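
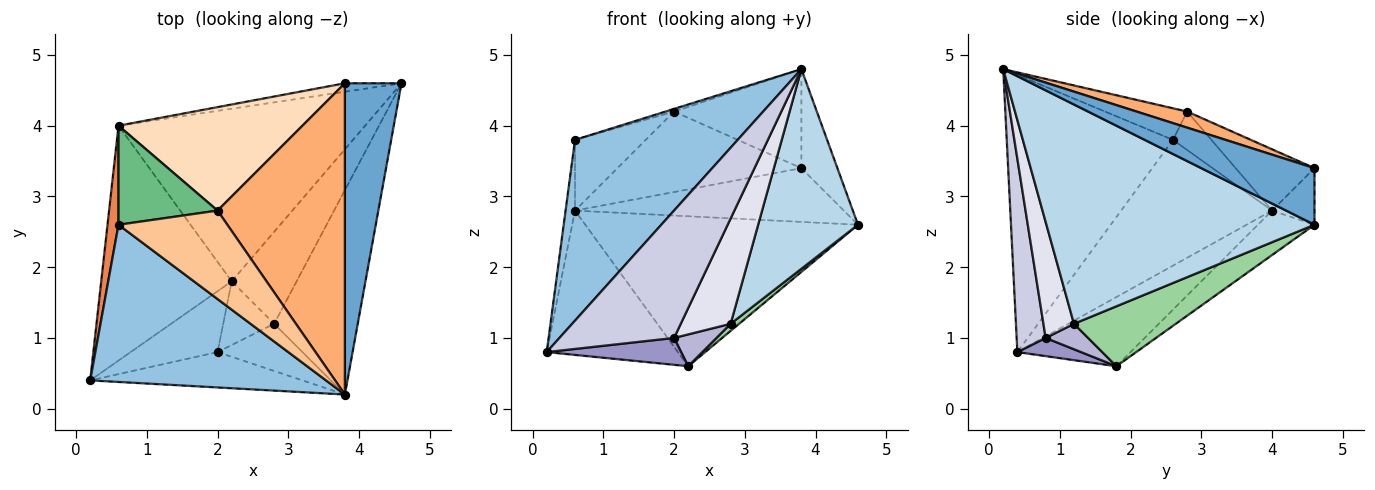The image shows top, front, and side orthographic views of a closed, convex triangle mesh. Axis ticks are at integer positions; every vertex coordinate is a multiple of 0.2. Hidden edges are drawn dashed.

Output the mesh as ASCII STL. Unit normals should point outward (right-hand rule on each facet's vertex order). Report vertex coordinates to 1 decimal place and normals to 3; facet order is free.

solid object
 facet normal 0.690 0.220 0.690
  outer loop
   vertex 3.8 4.6 3.4
   vertex 3.8 0.2 4.8
   vertex 4.6 4.6 2.6
  endloop
 endfacet
 facet normal -0.611 -0.598 0.520
  outer loop
   vertex 0.6 2.6 3.8
   vertex 0.2 0.4 0.8
   vertex 3.8 0.2 4.8
  endloop
 endfacet
 facet normal 0.882 -0.329 -0.336
  outer loop
   vertex 2.8 1.2 1.2
   vertex 4.6 4.6 2.6
   vertex 3.8 0.2 4.8
  endloop
 endfacet
 facet normal -0.154 0.976 -0.154
  outer loop
   vertex 0.6 4.0 2.8
   vertex 3.8 4.6 3.4
   vertex 4.6 4.6 2.6
  endloop
 endfacet
 facet normal -0.994 0.062 0.087
  outer loop
   vertex 0.6 4.0 2.8
   vertex 0.2 0.4 0.8
   vertex 0.6 2.6 3.8
  endloop
 endfacet
 facet normal 0.119 0.301 0.946
  outer loop
   vertex 2.0 2.8 4.2
   vertex 3.8 0.2 4.8
   vertex 3.8 4.6 3.4
  endloop
 endfacet
 facet normal -0.278 0.029 0.960
  outer loop
   vertex 2.0 2.8 4.2
   vertex 0.6 2.6 3.8
   vertex 3.8 0.2 4.8
  endloop
 endfacet
 facet normal -0.254 0.594 0.763
  outer loop
   vertex 2.0 2.8 4.2
   vertex 3.8 4.6 3.4
   vertex 0.6 4.0 2.8
  endloop
 endfacet
 facet normal -0.301 0.554 0.776
  outer loop
   vertex 2.0 2.8 4.2
   vertex 0.6 4.0 2.8
   vertex 0.6 2.6 3.8
  endloop
 endfacet
 facet normal 0.677 -0.056 -0.734
  outer loop
   vertex 2.2 1.8 0.6
   vertex 4.6 4.6 2.6
   vertex 2.8 1.2 1.2
  endloop
 endfacet
 facet normal -0.412 0.477 -0.776
  outer loop
   vertex 2.2 1.8 0.6
   vertex 0.2 0.4 0.8
   vertex 0.6 4.0 2.8
  endloop
 endfacet
 facet normal -0.135 0.650 -0.748
  outer loop
   vertex 2.2 1.8 0.6
   vertex 0.6 4.0 2.8
   vertex 4.6 4.6 2.6
  endloop
 endfacet
 facet normal 0.188 -0.397 -0.898
  outer loop
   vertex 2.0 0.8 1.0
   vertex 0.2 0.4 0.8
   vertex 2.2 1.8 0.6
  endloop
 endfacet
 facet normal 0.408 -0.408 -0.816
  outer loop
   vertex 2.0 0.8 1.0
   vertex 2.2 1.8 0.6
   vertex 2.8 1.2 1.2
  endloop
 endfacet
 facet normal 0.237 -0.936 -0.260
  outer loop
   vertex 2.0 0.8 1.0
   vertex 3.8 0.2 4.8
   vertex 0.2 0.4 0.8
  endloop
 endfacet
 facet normal 0.488 -0.797 -0.357
  outer loop
   vertex 2.0 0.8 1.0
   vertex 2.8 1.2 1.2
   vertex 3.8 0.2 4.8
  endloop
 endfacet
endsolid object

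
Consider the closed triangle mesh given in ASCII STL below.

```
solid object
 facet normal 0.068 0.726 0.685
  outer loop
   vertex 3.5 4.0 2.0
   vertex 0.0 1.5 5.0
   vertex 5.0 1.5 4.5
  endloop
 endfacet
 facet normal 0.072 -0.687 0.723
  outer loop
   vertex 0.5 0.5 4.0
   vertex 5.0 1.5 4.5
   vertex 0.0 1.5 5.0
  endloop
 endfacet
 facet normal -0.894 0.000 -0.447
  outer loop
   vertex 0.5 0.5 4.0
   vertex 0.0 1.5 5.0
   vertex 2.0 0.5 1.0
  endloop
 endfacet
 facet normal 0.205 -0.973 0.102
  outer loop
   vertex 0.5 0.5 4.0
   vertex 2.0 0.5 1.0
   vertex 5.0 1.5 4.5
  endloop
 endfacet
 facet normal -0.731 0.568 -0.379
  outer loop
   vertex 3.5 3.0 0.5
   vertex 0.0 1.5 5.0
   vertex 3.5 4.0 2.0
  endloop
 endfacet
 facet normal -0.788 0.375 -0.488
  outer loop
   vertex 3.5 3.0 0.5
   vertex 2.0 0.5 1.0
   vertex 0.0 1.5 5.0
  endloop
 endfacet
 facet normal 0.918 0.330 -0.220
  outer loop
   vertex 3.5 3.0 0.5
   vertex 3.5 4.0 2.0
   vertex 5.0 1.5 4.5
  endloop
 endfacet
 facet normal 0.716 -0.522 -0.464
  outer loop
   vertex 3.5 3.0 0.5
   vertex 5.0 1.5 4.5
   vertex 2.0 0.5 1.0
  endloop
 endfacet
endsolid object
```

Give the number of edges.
12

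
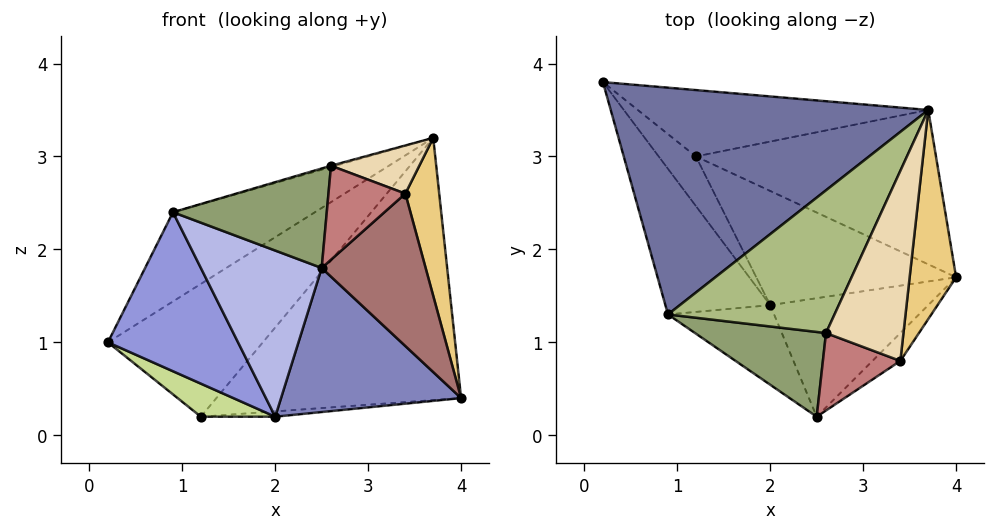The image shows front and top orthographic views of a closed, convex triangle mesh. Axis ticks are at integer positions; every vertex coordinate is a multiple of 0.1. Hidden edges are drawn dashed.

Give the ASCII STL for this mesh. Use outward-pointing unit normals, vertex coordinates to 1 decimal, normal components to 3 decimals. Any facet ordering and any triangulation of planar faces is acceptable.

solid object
 facet normal -0.484 0.320 0.814
  outer loop
   vertex 0.9 1.3 2.4
   vertex 3.7 3.5 3.2
   vertex 0.2 3.8 1.0
  endloop
 endfacet
 facet normal 0.177 -0.760 -0.625
  outer loop
   vertex 2.0 1.4 0.2
   vertex 4.0 1.7 0.4
   vertex 2.5 0.2 1.8
  endloop
 endfacet
 facet normal -0.789 -0.453 -0.415
  outer loop
   vertex 2.0 1.4 0.2
   vertex 0.9 1.3 2.4
   vertex 0.2 3.8 1.0
  endloop
 endfacet
 facet normal -0.616 -0.710 -0.340
  outer loop
   vertex 2.0 1.4 0.2
   vertex 2.5 0.2 1.8
   vertex 0.9 1.3 2.4
  endloop
 endfacet
 facet normal -0.270 -0.733 0.624
  outer loop
   vertex 2.6 1.1 2.9
   vertex 0.9 1.3 2.4
   vertex 2.5 0.2 1.8
  endloop
 endfacet
 facet normal -0.281 0.009 0.960
  outer loop
   vertex 2.6 1.1 2.9
   vertex 3.7 3.5 3.2
   vertex 0.9 1.3 2.4
  endloop
 endfacet
 facet normal -0.743 -0.371 -0.557
  outer loop
   vertex 1.2 3.0 0.2
   vertex 2.0 1.4 0.2
   vertex 0.2 3.8 1.0
  endloop
 endfacet
 facet normal 0.093 0.046 -0.995
  outer loop
   vertex 1.2 3.0 0.2
   vertex 4.0 1.7 0.4
   vertex 2.0 1.4 0.2
  endloop
 endfacet
 facet normal 0.337 0.842 -0.421
  outer loop
   vertex 1.2 3.0 0.2
   vertex 0.2 3.8 1.0
   vertex 3.7 3.5 3.2
  endloop
 endfacet
 facet normal 0.400 0.790 -0.465
  outer loop
   vertex 1.2 3.0 0.2
   vertex 3.7 3.5 3.2
   vertex 4.0 1.7 0.4
  endloop
 endfacet
 facet normal 0.968 -0.152 0.202
  outer loop
   vertex 3.4 0.8 2.6
   vertex 4.0 1.7 0.4
   vertex 3.7 3.5 3.2
  endloop
 endfacet
 facet normal 0.262 -0.237 0.936
  outer loop
   vertex 3.4 0.8 2.6
   vertex 3.7 3.5 3.2
   vertex 2.6 1.1 2.9
  endloop
 endfacet
 facet normal 0.632 -0.762 -0.139
  outer loop
   vertex 3.4 0.8 2.6
   vertex 2.5 0.2 1.8
   vertex 4.0 1.7 0.4
  endloop
 endfacet
 facet normal -0.051 -0.771 0.635
  outer loop
   vertex 3.4 0.8 2.6
   vertex 2.6 1.1 2.9
   vertex 2.5 0.2 1.8
  endloop
 endfacet
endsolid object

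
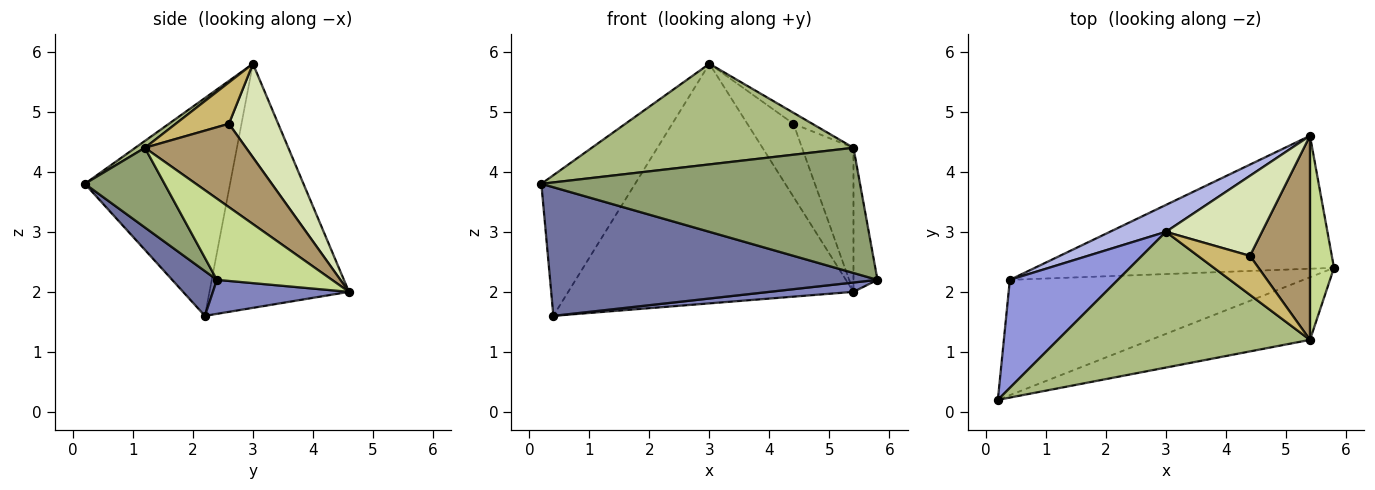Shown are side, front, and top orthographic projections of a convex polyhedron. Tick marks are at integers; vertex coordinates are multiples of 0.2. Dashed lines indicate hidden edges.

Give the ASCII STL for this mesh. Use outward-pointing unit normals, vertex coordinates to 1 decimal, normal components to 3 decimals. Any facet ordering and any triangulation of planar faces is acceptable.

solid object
 facet normal 0.101 -0.741 -0.664
  outer loop
   vertex 0.4 2.2 1.6
   vertex 5.8 2.4 2.2
   vertex 0.2 0.2 3.8
  endloop
 endfacet
 facet normal 0.113 -0.070 -0.991
  outer loop
   vertex 0.4 2.2 1.6
   vertex 5.4 4.6 2.0
   vertex 5.8 2.4 2.2
  endloop
 endfacet
 facet normal -0.775 0.501 0.385
  outer loop
   vertex 0.4 2.2 1.6
   vertex 0.2 0.2 3.8
   vertex 3.0 3.0 5.8
  endloop
 endfacet
 facet normal -0.437 0.894 0.100
  outer loop
   vertex 0.4 2.2 1.6
   vertex 3.0 3.0 5.8
   vertex 5.4 4.6 2.0
  endloop
 endfacet
 facet normal 0.218 -0.873 -0.436
  outer loop
   vertex 5.4 1.2 4.4
   vertex 0.2 0.2 3.8
   vertex 5.8 2.4 2.2
  endloop
 endfacet
 facet normal 0.022 -0.595 0.803
  outer loop
   vertex 5.4 1.2 4.4
   vertex 3.0 3.0 5.8
   vertex 0.2 0.2 3.8
  endloop
 endfacet
 facet normal 0.940 0.196 0.278
  outer loop
   vertex 5.4 1.2 4.4
   vertex 5.8 2.4 2.2
   vertex 5.4 4.6 2.0
  endloop
 endfacet
 facet normal 0.584 0.547 0.599
  outer loop
   vertex 4.4 2.6 4.8
   vertex 5.4 4.6 2.0
   vertex 3.0 3.0 5.8
  endloop
 endfacet
 facet normal 0.750 0.381 0.540
  outer loop
   vertex 4.4 2.6 4.8
   vertex 5.4 1.2 4.4
   vertex 5.4 4.6 2.0
  endloop
 endfacet
 facet normal 0.608 0.216 0.764
  outer loop
   vertex 4.4 2.6 4.8
   vertex 3.0 3.0 5.8
   vertex 5.4 1.2 4.4
  endloop
 endfacet
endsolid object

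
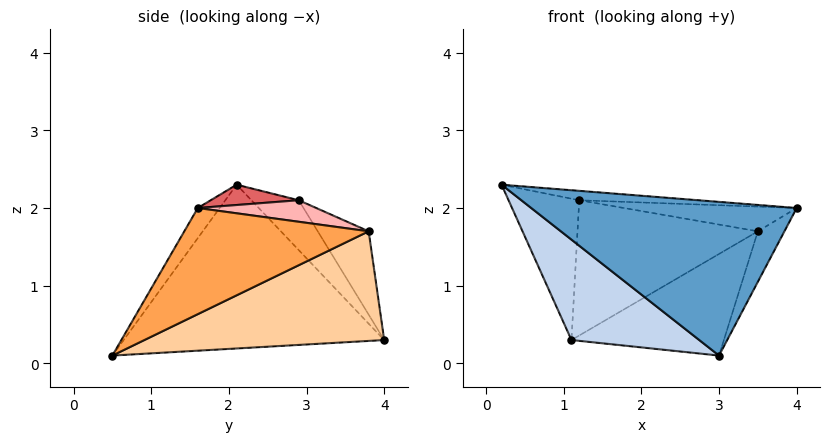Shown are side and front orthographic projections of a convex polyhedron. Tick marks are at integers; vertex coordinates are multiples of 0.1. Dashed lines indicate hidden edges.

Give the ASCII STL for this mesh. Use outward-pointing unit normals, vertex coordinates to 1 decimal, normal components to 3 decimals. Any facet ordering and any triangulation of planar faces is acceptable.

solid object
 facet normal -0.070 -0.847 0.527
  outer loop
   vertex 3.0 0.5 0.1
   vertex 4.0 1.6 2.0
   vertex 0.2 2.1 2.3
  endloop
 endfacet
 facet normal -0.693 -0.340 -0.635
  outer loop
   vertex 3.0 0.5 0.1
   vertex 0.2 2.1 2.3
   vertex 1.1 4.0 0.3
  endloop
 endfacet
 facet normal 0.847 0.122 -0.517
  outer loop
   vertex 3.5 3.8 1.7
   vertex 4.0 1.6 2.0
   vertex 3.0 0.5 0.1
  endloop
 endfacet
 facet normal 0.498 0.316 -0.808
  outer loop
   vertex 3.5 3.8 1.7
   vertex 3.0 0.5 0.1
   vertex 1.1 4.0 0.3
  endloop
 endfacet
 facet normal -0.490 0.731 0.474
  outer loop
   vertex 1.2 2.9 2.1
   vertex 1.1 4.0 0.3
   vertex 0.2 2.1 2.3
  endloop
 endfacet
 facet normal -0.233 0.824 0.517
  outer loop
   vertex 1.2 2.9 2.1
   vertex 3.5 3.8 1.7
   vertex 1.1 4.0 0.3
  endloop
 endfacet
 facet normal 0.095 0.128 0.987
  outer loop
   vertex 1.2 2.9 2.1
   vertex 0.2 2.1 2.3
   vertex 4.0 1.6 2.0
  endloop
 endfacet
 facet normal 0.109 0.159 0.981
  outer loop
   vertex 1.2 2.9 2.1
   vertex 4.0 1.6 2.0
   vertex 3.5 3.8 1.7
  endloop
 endfacet
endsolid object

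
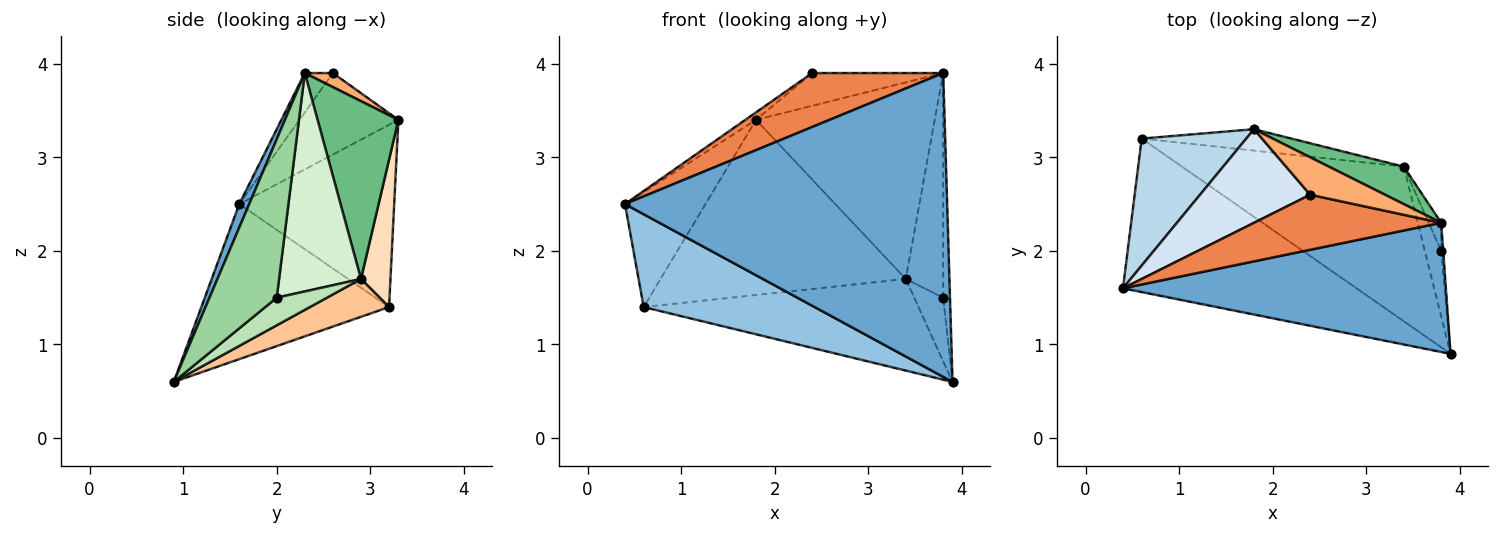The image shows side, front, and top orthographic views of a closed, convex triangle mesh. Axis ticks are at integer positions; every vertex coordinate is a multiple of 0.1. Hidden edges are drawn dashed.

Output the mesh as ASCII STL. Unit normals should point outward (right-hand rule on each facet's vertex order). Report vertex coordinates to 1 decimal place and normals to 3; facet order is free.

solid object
 facet normal 0.028 -0.920 0.391
  outer loop
   vertex 3.8 2.3 3.9
   vertex 0.4 1.6 2.5
   vertex 3.9 0.9 0.6
  endloop
 endfacet
 facet normal -0.494 -0.450 -0.744
  outer loop
   vertex 0.6 3.2 1.4
   vertex 3.9 0.9 0.6
   vertex 0.4 1.6 2.5
  endloop
 endfacet
 facet normal -0.791 0.411 0.454
  outer loop
   vertex 0.6 3.2 1.4
   vertex 0.4 1.6 2.5
   vertex 1.8 3.3 3.4
  endloop
 endfacet
 facet normal -0.594 0.064 0.802
  outer loop
   vertex 2.4 2.6 3.9
   vertex 1.8 3.3 3.4
   vertex 0.4 1.6 2.5
  endloop
 endfacet
 facet normal -0.148 -0.692 0.706
  outer loop
   vertex 2.4 2.6 3.9
   vertex 0.4 1.6 2.5
   vertex 3.8 2.3 3.9
  endloop
 endfacet
 facet normal 0.140 0.652 0.745
  outer loop
   vertex 2.4 2.6 3.9
   vertex 3.8 2.3 3.9
   vertex 1.8 3.3 3.4
  endloop
 endfacet
 facet normal 0.145 0.504 -0.851
  outer loop
   vertex 3.4 2.9 1.7
   vertex 3.9 0.9 0.6
   vertex 0.6 3.2 1.4
  endloop
 endfacet
 facet normal 0.119 0.986 -0.120
  outer loop
   vertex 3.4 2.9 1.7
   vertex 0.6 3.2 1.4
   vertex 1.8 3.3 3.4
  endloop
 endfacet
 facet normal 0.406 0.898 0.171
  outer loop
   vertex 3.4 2.9 1.7
   vertex 1.8 3.3 3.4
   vertex 3.8 2.3 3.9
  endloop
 endfacet
 facet normal 0.995 0.101 -0.013
  outer loop
   vertex 3.8 2.0 1.5
   vertex 3.8 2.3 3.9
   vertex 3.9 0.9 0.6
  endloop
 endfacet
 facet normal 0.771 0.444 -0.457
  outer loop
   vertex 3.8 2.0 1.5
   vertex 3.9 0.9 0.6
   vertex 3.4 2.9 1.7
  endloop
 endfacet
 facet normal 0.908 0.415 -0.052
  outer loop
   vertex 3.8 2.0 1.5
   vertex 3.4 2.9 1.7
   vertex 3.8 2.3 3.9
  endloop
 endfacet
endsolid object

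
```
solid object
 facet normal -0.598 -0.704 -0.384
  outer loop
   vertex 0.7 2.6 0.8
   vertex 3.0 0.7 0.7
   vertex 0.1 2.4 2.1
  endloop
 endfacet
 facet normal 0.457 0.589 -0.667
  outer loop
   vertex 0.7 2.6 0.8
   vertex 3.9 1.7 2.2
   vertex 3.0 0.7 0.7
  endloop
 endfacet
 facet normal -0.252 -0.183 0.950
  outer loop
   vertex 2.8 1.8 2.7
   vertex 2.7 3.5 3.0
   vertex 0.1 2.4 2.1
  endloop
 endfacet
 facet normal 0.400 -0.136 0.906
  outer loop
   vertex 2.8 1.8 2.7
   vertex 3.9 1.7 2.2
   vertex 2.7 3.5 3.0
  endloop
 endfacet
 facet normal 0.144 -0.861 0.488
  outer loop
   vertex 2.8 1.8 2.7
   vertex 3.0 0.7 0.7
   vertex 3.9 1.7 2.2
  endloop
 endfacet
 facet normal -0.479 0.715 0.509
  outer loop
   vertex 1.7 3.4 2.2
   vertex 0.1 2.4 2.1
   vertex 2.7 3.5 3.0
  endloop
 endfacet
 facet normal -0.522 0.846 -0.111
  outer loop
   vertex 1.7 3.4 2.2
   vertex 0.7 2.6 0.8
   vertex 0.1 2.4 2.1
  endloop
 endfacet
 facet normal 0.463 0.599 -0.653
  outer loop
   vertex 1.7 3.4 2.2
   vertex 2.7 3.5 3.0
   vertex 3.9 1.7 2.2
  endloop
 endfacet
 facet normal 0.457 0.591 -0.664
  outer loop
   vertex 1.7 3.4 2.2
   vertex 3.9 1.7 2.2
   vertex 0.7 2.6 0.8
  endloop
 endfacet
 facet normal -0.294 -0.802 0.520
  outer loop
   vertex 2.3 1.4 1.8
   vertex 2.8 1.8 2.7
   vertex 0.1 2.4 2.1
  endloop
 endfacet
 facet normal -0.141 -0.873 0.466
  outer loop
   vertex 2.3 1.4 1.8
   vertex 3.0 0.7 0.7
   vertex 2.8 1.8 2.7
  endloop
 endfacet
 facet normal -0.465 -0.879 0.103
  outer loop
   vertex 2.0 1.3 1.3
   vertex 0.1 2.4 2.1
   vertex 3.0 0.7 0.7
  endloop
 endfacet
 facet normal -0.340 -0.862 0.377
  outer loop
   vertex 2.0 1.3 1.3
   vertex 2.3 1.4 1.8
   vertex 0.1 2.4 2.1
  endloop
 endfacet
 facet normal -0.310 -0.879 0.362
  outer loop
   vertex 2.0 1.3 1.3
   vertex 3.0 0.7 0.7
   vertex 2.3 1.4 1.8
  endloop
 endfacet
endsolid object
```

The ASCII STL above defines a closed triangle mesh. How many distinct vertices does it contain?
9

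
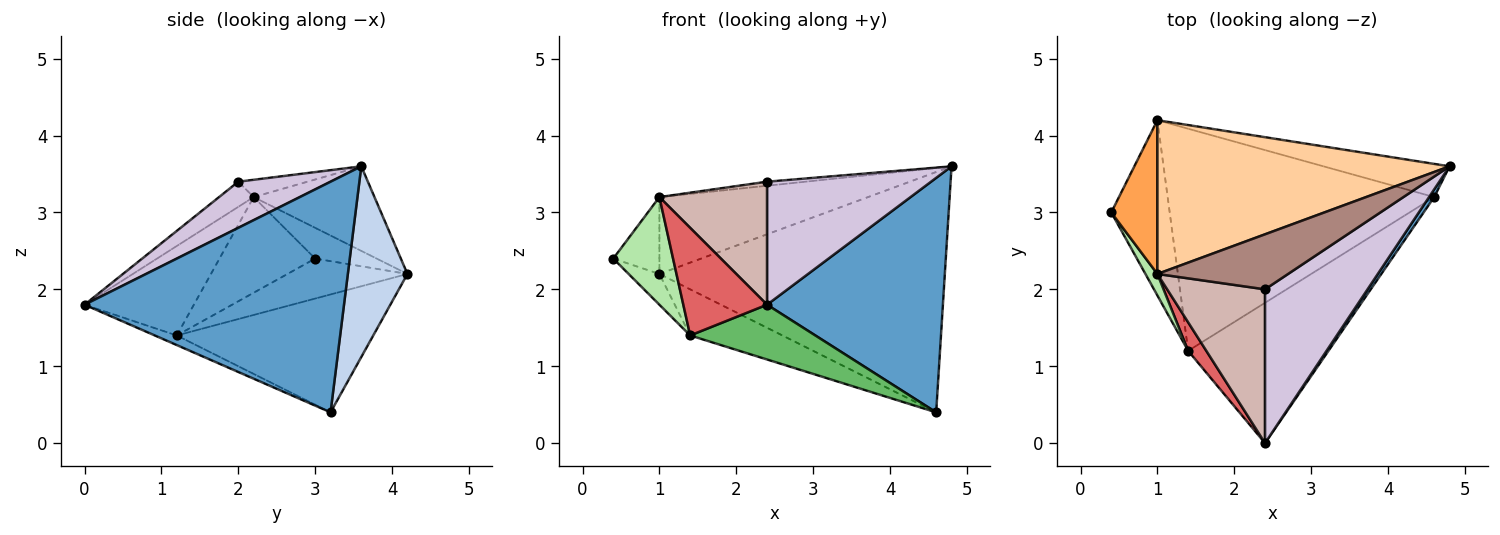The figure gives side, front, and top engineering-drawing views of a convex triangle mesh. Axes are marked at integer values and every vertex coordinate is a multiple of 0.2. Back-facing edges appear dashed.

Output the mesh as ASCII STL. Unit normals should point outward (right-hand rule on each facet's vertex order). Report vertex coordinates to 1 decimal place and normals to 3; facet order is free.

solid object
 facet normal 0.828 -0.561 0.018
  outer loop
   vertex 4.6 3.2 0.4
   vertex 4.8 3.6 3.6
   vertex 2.4 0.0 1.8
  endloop
 endfacet
 facet normal 0.203 0.970 -0.134
  outer loop
   vertex 1.0 4.2 2.2
   vertex 4.8 3.6 3.6
   vertex 4.6 3.2 0.4
  endloop
 endfacet
 facet normal -0.512 0.384 0.768
  outer loop
   vertex 1.0 2.2 3.2
   vertex 1.0 4.2 2.2
   vertex 0.4 3.0 2.4
  endloop
 endfacet
 facet normal -0.251 0.433 0.866
  outer loop
   vertex 1.0 2.2 3.2
   vertex 4.8 3.6 3.6
   vertex 1.0 4.2 2.2
  endloop
 endfacet
 facet normal -0.064 -0.363 -0.930
  outer loop
   vertex 1.4 1.2 1.4
   vertex 4.6 3.2 0.4
   vertex 2.4 0.0 1.8
  endloop
 endfacet
 facet normal -0.843 -0.527 0.105
  outer loop
   vertex 1.4 1.2 1.4
   vertex 1.0 2.2 3.2
   vertex 0.4 3.0 2.4
  endloop
 endfacet
 facet normal -0.784 -0.600 0.159
  outer loop
   vertex 1.4 1.2 1.4
   vertex 2.4 0.0 1.8
   vertex 1.0 2.2 3.2
  endloop
 endfacet
 facet normal -0.559 0.143 -0.817
  outer loop
   vertex 1.4 1.2 1.4
   vertex 0.4 3.0 2.4
   vertex 1.0 4.2 2.2
  endloop
 endfacet
 facet normal -0.397 0.187 -0.898
  outer loop
   vertex 1.4 1.2 1.4
   vertex 1.0 4.2 2.2
   vertex 4.6 3.2 0.4
  endloop
 endfacet
 facet normal 0.332 -0.589 0.737
  outer loop
   vertex 2.4 2.0 3.4
   vertex 2.4 0.0 1.8
   vertex 4.8 3.6 3.6
  endloop
 endfacet
 facet normal -0.131 0.073 0.989
  outer loop
   vertex 2.4 2.0 3.4
   vertex 4.8 3.6 3.6
   vertex 1.0 2.2 3.2
  endloop
 endfacet
 facet normal -0.197 -0.612 0.766
  outer loop
   vertex 2.4 2.0 3.4
   vertex 1.0 2.2 3.2
   vertex 2.4 0.0 1.8
  endloop
 endfacet
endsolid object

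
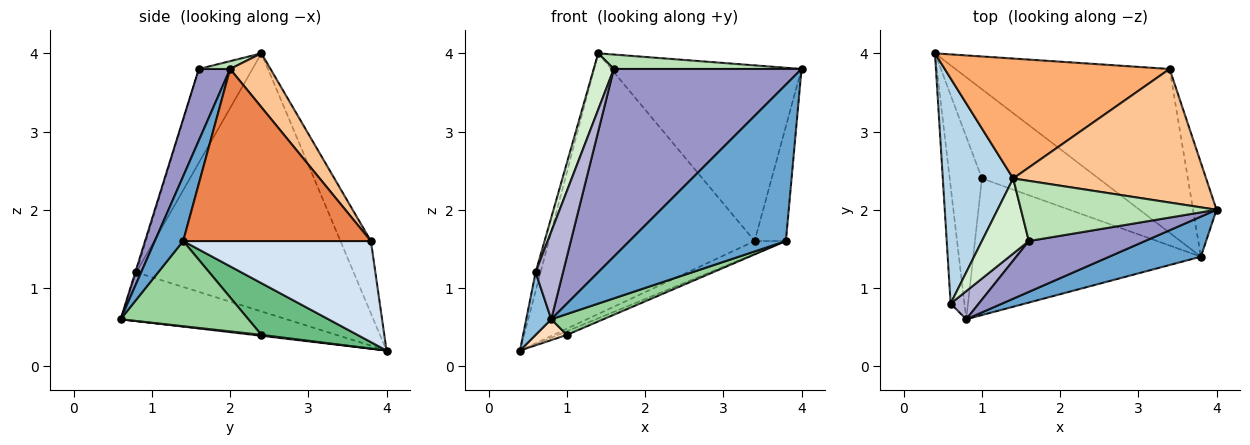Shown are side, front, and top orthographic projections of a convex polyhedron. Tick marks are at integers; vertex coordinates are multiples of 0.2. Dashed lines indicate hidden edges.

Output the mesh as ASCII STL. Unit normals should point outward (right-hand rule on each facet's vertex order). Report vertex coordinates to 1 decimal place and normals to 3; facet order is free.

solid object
 facet normal 0.173 -0.954 0.244
  outer loop
   vertex 3.8 1.4 1.6
   vertex 4.0 2.0 3.8
   vertex 0.8 0.6 0.6
  endloop
 endfacet
 facet normal -0.952 -0.144 -0.269
  outer loop
   vertex 0.6 0.8 1.2
   vertex 0.4 4.0 0.2
   vertex 0.8 0.6 0.6
  endloop
 endfacet
 facet normal -0.965 0.022 0.263
  outer loop
   vertex 0.6 0.8 1.2
   vertex 1.4 2.4 4.0
   vertex 0.4 4.0 0.2
  endloop
 endfacet
 facet normal 0.426 0.071 -0.902
  outer loop
   vertex 3.4 3.8 1.6
   vertex 3.8 1.4 1.6
   vertex 0.4 4.0 0.2
  endloop
 endfacet
 facet normal 0.978 0.163 -0.133
  outer loop
   vertex 3.4 3.8 1.6
   vertex 4.0 2.0 3.8
   vertex 3.8 1.4 1.6
  endloop
 endfacet
 facet normal -0.133 0.900 0.414
  outer loop
   vertex 3.4 3.8 1.6
   vertex 0.4 4.0 0.2
   vertex 1.4 2.4 4.0
  endloop
 endfacet
 facet normal 0.167 0.785 0.597
  outer loop
   vertex 3.4 3.8 1.6
   vertex 1.4 2.4 4.0
   vertex 4.0 2.0 3.8
  endloop
 endfacet
 facet normal 0.028 -0.114 -0.993
  outer loop
   vertex 1.0 2.4 0.4
   vertex 0.8 0.6 0.6
   vertex 0.4 4.0 0.2
  endloop
 endfacet
 facet normal 0.405 0.038 -0.914
  outer loop
   vertex 1.0 2.4 0.4
   vertex 0.4 4.0 0.2
   vertex 3.8 1.4 1.6
  endloop
 endfacet
 facet normal 0.347 -0.142 -0.927
  outer loop
   vertex 1.0 2.4 0.4
   vertex 3.8 1.4 1.6
   vertex 0.8 0.6 0.6
  endloop
 endfacet
 facet normal 0.039 -0.233 0.972
  outer loop
   vertex 1.6 1.6 3.8
   vertex 4.0 2.0 3.8
   vertex 1.4 2.4 4.0
  endloop
 endfacet
 facet normal -0.848 -0.318 0.424
  outer loop
   vertex 1.6 1.6 3.8
   vertex 1.4 2.4 4.0
   vertex 0.6 0.8 1.2
  endloop
 endfacet
 facet normal 0.159 -0.953 0.258
  outer loop
   vertex 1.6 1.6 3.8
   vertex 0.8 0.6 0.6
   vertex 4.0 2.0 3.8
  endloop
 endfacet
 facet normal -0.034 -0.951 0.306
  outer loop
   vertex 1.6 1.6 3.8
   vertex 0.6 0.8 1.2
   vertex 0.8 0.6 0.6
  endloop
 endfacet
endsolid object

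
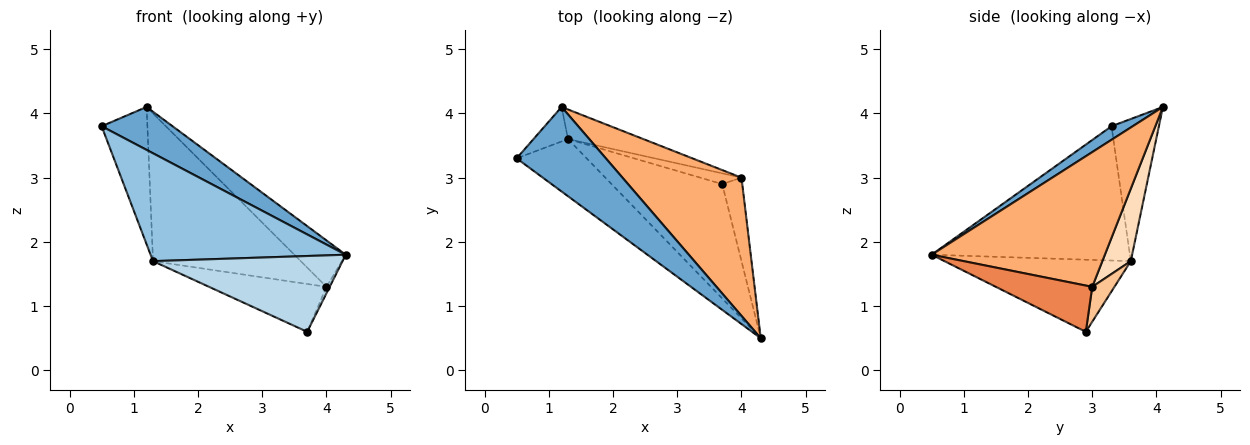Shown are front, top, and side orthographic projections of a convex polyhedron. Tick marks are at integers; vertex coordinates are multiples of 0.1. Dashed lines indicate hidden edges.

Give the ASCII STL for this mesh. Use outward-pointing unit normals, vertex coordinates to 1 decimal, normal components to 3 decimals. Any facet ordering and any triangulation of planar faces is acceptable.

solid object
 facet normal 0.134 -0.449 0.883
  outer loop
   vertex 1.2 4.1 4.1
   vertex 0.5 3.3 3.8
   vertex 4.3 0.5 1.8
  endloop
 endfacet
 facet normal -0.668 -0.658 -0.348
  outer loop
   vertex 1.3 3.6 1.7
   vertex 4.3 0.5 1.8
   vertex 0.5 3.3 3.8
  endloop
 endfacet
 facet normal -0.477 -0.486 -0.732
  outer loop
   vertex 1.3 3.6 1.7
   vertex 3.7 2.9 0.6
   vertex 4.3 0.5 1.8
  endloop
 endfacet
 facet normal -0.708 0.684 -0.172
  outer loop
   vertex 1.3 3.6 1.7
   vertex 0.5 3.3 3.8
   vertex 1.2 4.1 4.1
  endloop
 endfacet
 facet normal 0.917 0.031 -0.397
  outer loop
   vertex 4.0 3.0 1.3
   vertex 4.3 0.5 1.8
   vertex 3.7 2.9 0.6
  endloop
 endfacet
 facet normal 0.732 0.217 0.646
  outer loop
   vertex 4.0 3.0 1.3
   vertex 1.2 4.1 4.1
   vertex 4.3 0.5 1.8
  endloop
 endfacet
 facet normal 0.181 0.960 -0.215
  outer loop
   vertex 4.0 3.0 1.3
   vertex 3.7 2.9 0.6
   vertex 1.3 3.6 1.7
  endloop
 endfacet
 facet normal 0.186 0.964 -0.193
  outer loop
   vertex 4.0 3.0 1.3
   vertex 1.3 3.6 1.7
   vertex 1.2 4.1 4.1
  endloop
 endfacet
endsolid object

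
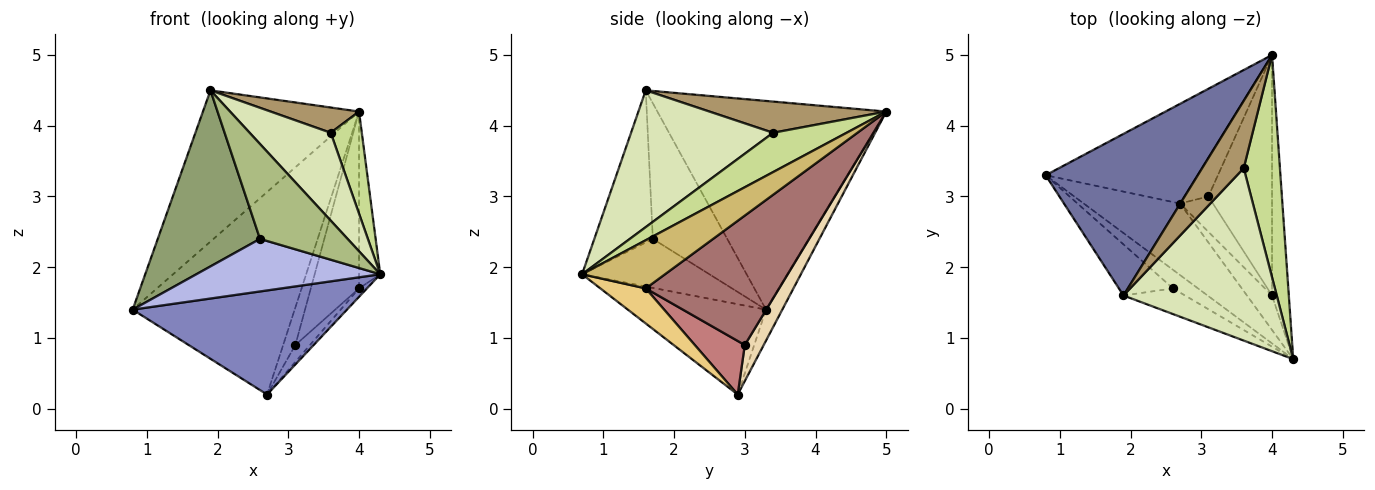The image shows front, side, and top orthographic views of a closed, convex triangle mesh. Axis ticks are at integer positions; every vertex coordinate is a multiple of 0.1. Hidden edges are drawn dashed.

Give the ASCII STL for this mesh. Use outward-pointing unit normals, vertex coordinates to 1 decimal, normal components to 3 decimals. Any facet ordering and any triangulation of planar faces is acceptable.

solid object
 facet normal -0.708 0.483 0.516
  outer loop
   vertex 1.9 1.6 4.5
   vertex 4.0 5.0 4.2
   vertex 0.8 3.3 1.4
  endloop
 endfacet
 facet normal -0.469 -0.728 -0.500
  outer loop
   vertex 2.7 2.9 0.2
   vertex 4.3 0.7 1.9
   vertex 0.8 3.3 1.4
  endloop
 endfacet
 facet normal -0.090 0.894 -0.440
  outer loop
   vertex 2.7 2.9 0.2
   vertex 0.8 3.3 1.4
   vertex 4.0 5.0 4.2
  endloop
 endfacet
 facet normal -0.547 -0.789 -0.279
  outer loop
   vertex 2.6 1.7 2.4
   vertex 0.8 3.3 1.4
   vertex 4.3 0.7 1.9
  endloop
 endfacet
 facet normal -0.573 -0.787 -0.228
  outer loop
   vertex 2.6 1.7 2.4
   vertex 1.9 1.6 4.5
   vertex 0.8 3.3 1.4
  endloop
 endfacet
 facet normal -0.542 -0.811 -0.219
  outer loop
   vertex 2.6 1.7 2.4
   vertex 4.3 0.7 1.9
   vertex 1.9 1.6 4.5
  endloop
 endfacet
 facet normal 0.703 -0.297 0.647
  outer loop
   vertex 3.6 3.4 3.9
   vertex 4.3 0.7 1.9
   vertex 4.0 5.0 4.2
  endloop
 endfacet
 facet normal 0.622 -0.355 0.697
  outer loop
   vertex 3.6 3.4 3.9
   vertex 1.9 1.6 4.5
   vertex 4.3 0.7 1.9
  endloop
 endfacet
 facet normal 0.575 -0.287 0.766
  outer loop
   vertex 3.6 3.4 3.9
   vertex 4.0 5.0 4.2
   vertex 1.9 1.6 4.5
  endloop
 endfacet
 facet normal 0.918 0.235 -0.320
  outer loop
   vertex 4.0 1.6 1.7
   vertex 4.0 5.0 4.2
   vertex 4.3 0.7 1.9
  endloop
 endfacet
 facet normal 0.805 0.140 -0.576
  outer loop
   vertex 4.0 1.6 1.7
   vertex 4.3 0.7 1.9
   vertex 2.7 2.9 0.2
  endloop
 endfacet
 facet normal 0.734 0.473 -0.487
  outer loop
   vertex 3.1 3.0 0.9
   vertex 2.7 2.9 0.2
   vertex 4.0 5.0 4.2
  endloop
 endfacet
 facet normal 0.853 0.309 -0.420
  outer loop
   vertex 3.1 3.0 0.9
   vertex 4.0 5.0 4.2
   vertex 4.0 1.6 1.7
  endloop
 endfacet
 facet normal 0.827 0.242 -0.507
  outer loop
   vertex 3.1 3.0 0.9
   vertex 4.0 1.6 1.7
   vertex 2.7 2.9 0.2
  endloop
 endfacet
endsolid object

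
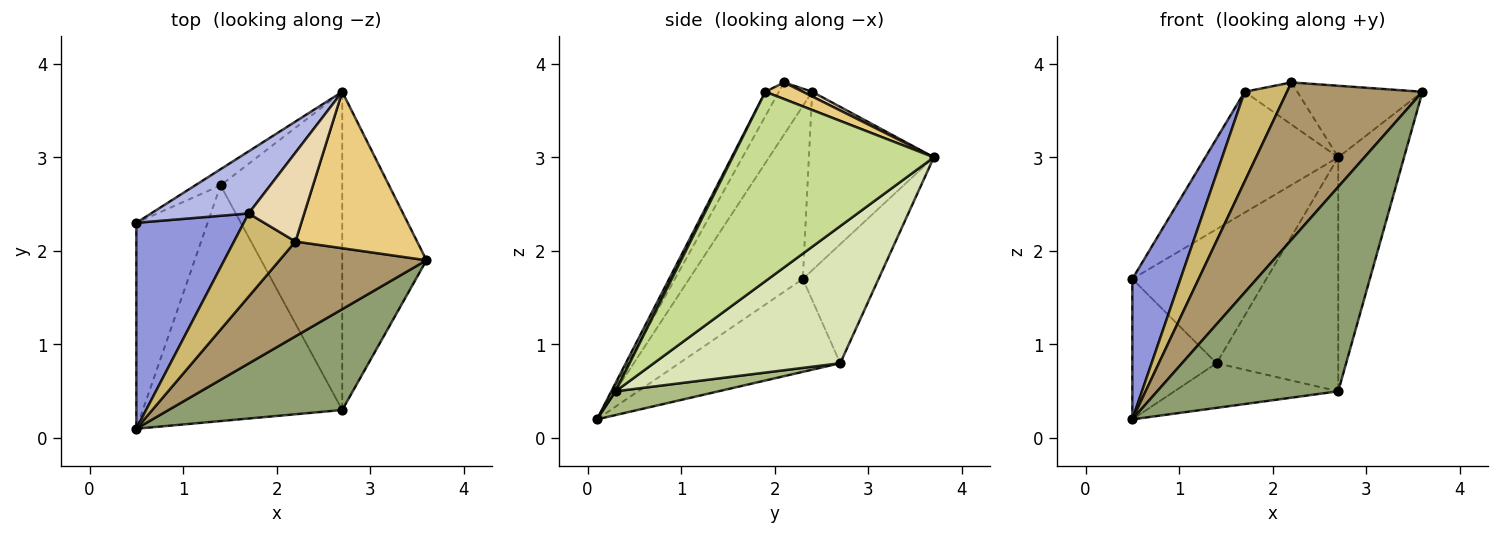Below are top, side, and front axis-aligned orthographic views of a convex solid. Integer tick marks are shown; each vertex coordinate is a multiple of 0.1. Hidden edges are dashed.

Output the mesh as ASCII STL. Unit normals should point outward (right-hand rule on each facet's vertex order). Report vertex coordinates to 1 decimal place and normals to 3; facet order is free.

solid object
 facet normal -0.733 0.383 -0.562
  outer loop
   vertex 1.4 2.7 0.8
   vertex 0.5 0.1 0.2
   vertex 0.5 2.3 1.7
  endloop
 endfacet
 facet normal -0.489 0.866 -0.104
  outer loop
   vertex 1.4 2.7 0.8
   vertex 0.5 2.3 1.7
   vertex 2.7 3.7 3.0
  endloop
 endfacet
 facet normal -0.799 -0.339 0.497
  outer loop
   vertex 1.7 2.4 3.7
   vertex 0.5 2.3 1.7
   vertex 0.5 0.1 0.2
  endloop
 endfacet
 facet normal -0.641 0.682 0.351
  outer loop
   vertex 1.7 2.4 3.7
   vertex 2.7 3.7 3.0
   vertex 0.5 2.3 1.7
  endloop
 endfacet
 facet normal 0.021 -0.897 0.442
  outer loop
   vertex 2.7 0.3 0.5
   vertex 3.6 1.9 3.7
   vertex 0.5 0.1 0.2
  endloop
 endfacet
 facet normal 0.116 0.185 -0.976
  outer loop
   vertex 2.7 0.3 0.5
   vertex 0.5 0.1 0.2
   vertex 1.4 2.7 0.8
  endloop
 endfacet
 facet normal 0.875 0.286 -0.389
  outer loop
   vertex 2.7 0.3 0.5
   vertex 2.7 3.7 3.0
   vertex 3.6 1.9 3.7
  endloop
 endfacet
 facet normal 0.672 0.439 -0.597
  outer loop
   vertex 2.7 0.3 0.5
   vertex 1.4 2.7 0.8
   vertex 2.7 3.7 3.0
  endloop
 endfacet
 facet normal -0.085 -0.853 0.514
  outer loop
   vertex 2.2 2.1 3.8
   vertex 0.5 0.1 0.2
   vertex 3.6 1.9 3.7
  endloop
 endfacet
 facet normal -0.499 -0.636 0.589
  outer loop
   vertex 2.2 2.1 3.8
   vertex 1.7 2.4 3.7
   vertex 0.5 0.1 0.2
  endloop
 endfacet
 facet normal 0.123 0.413 0.902
  outer loop
   vertex 2.2 2.1 3.8
   vertex 3.6 1.9 3.7
   vertex 2.7 3.7 3.0
  endloop
 endfacet
 facet normal 0.076 0.427 0.901
  outer loop
   vertex 2.2 2.1 3.8
   vertex 2.7 3.7 3.0
   vertex 1.7 2.4 3.7
  endloop
 endfacet
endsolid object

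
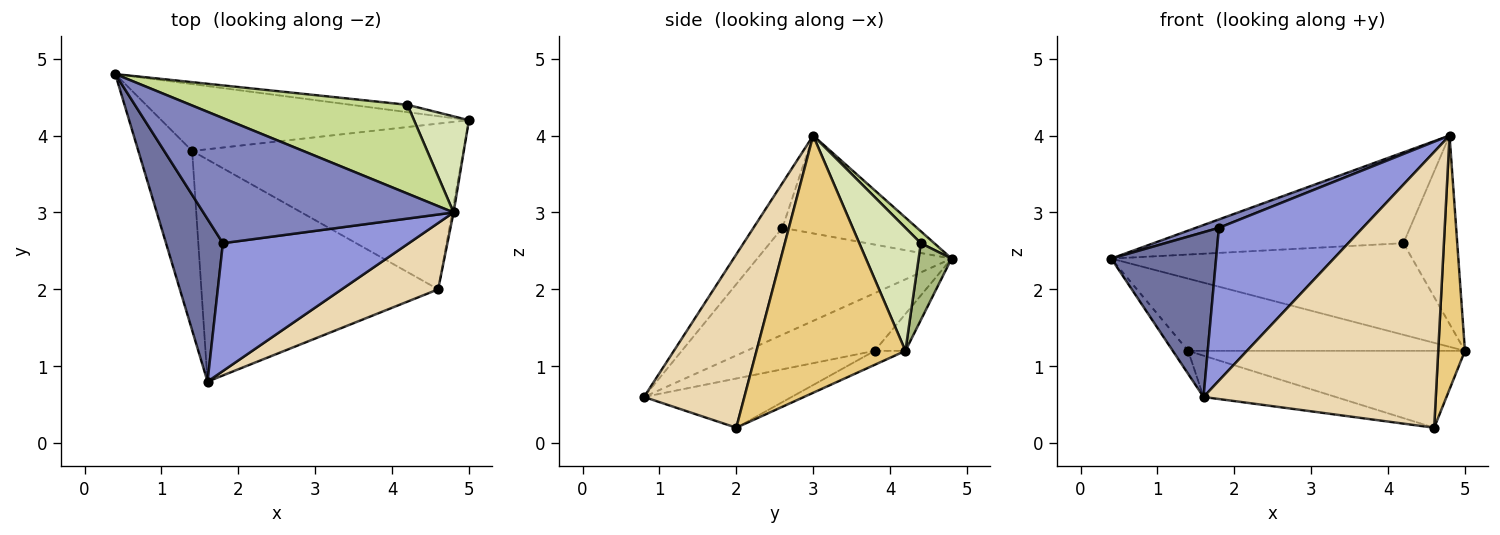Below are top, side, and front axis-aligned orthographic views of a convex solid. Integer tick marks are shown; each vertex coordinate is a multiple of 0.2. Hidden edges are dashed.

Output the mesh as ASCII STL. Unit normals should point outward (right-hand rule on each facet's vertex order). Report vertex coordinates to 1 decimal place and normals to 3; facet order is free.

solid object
 facet normal -0.797 -0.430 0.424
  outer loop
   vertex 1.8 2.6 2.8
   vertex 0.4 4.8 2.4
   vertex 1.6 0.8 0.6
  endloop
 endfacet
 facet normal -0.363 -0.062 0.930
  outer loop
   vertex 1.8 2.6 2.8
   vertex 4.8 3.0 4.0
   vertex 0.4 4.8 2.4
  endloop
 endfacet
 facet normal -0.153 -0.758 0.634
  outer loop
   vertex 1.8 2.6 2.8
   vertex 1.6 0.8 0.6
   vertex 4.8 3.0 4.0
  endloop
 endfacet
 facet normal -0.081 0.731 -0.677
  outer loop
   vertex 1.4 3.8 1.2
   vertex 0.4 4.8 2.4
   vertex 5.0 4.2 1.2
  endloop
 endfacet
 facet normal -0.728 0.087 -0.680
  outer loop
   vertex 1.4 3.8 1.2
   vertex 1.6 0.8 0.6
   vertex 0.4 4.8 2.4
  endloop
 endfacet
 facet normal 0.108 0.991 -0.080
  outer loop
   vertex 4.2 4.4 2.6
   vertex 5.0 4.2 1.2
   vertex 0.4 4.8 2.4
  endloop
 endfacet
 facet normal 0.038 0.715 0.698
  outer loop
   vertex 4.2 4.4 2.6
   vertex 0.4 4.8 2.4
   vertex 4.8 3.0 4.0
  endloop
 endfacet
 facet normal 0.713 0.624 0.318
  outer loop
   vertex 4.2 4.4 2.6
   vertex 4.8 3.0 4.0
   vertex 5.0 4.2 1.2
  endloop
 endfacet
 facet normal -0.047 0.420 -0.906
  outer loop
   vertex 4.6 2.0 0.2
   vertex 1.4 3.8 1.2
   vertex 5.0 4.2 1.2
  endloop
 endfacet
 facet normal -0.200 0.179 -0.963
  outer loop
   vertex 4.6 2.0 0.2
   vertex 1.6 0.8 0.6
   vertex 1.4 3.8 1.2
  endloop
 endfacet
 facet normal 0.984 -0.177 -0.005
  outer loop
   vertex 4.6 2.0 0.2
   vertex 5.0 4.2 1.2
   vertex 4.8 3.0 4.0
  endloop
 endfacet
 facet normal 0.387 -0.896 0.216
  outer loop
   vertex 4.6 2.0 0.2
   vertex 4.8 3.0 4.0
   vertex 1.6 0.8 0.6
  endloop
 endfacet
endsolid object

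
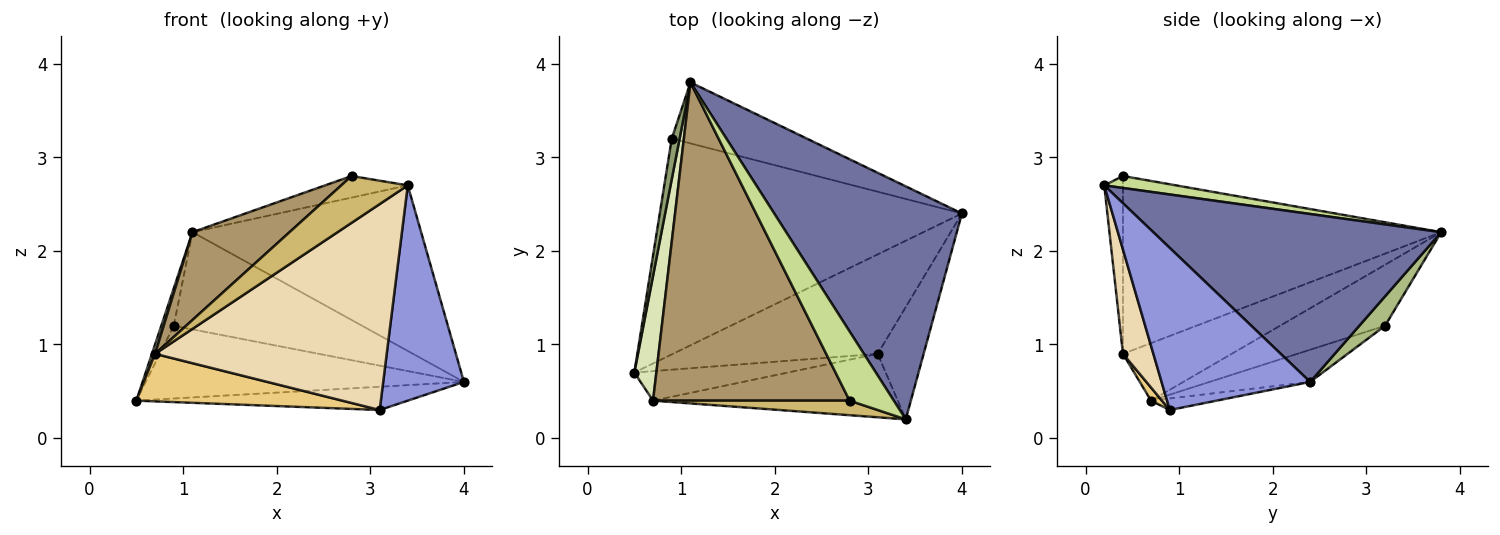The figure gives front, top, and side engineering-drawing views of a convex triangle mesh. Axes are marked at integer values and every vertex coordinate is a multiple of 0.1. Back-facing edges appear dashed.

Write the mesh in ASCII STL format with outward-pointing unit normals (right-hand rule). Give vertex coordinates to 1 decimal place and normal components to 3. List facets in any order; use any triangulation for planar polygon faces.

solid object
 facet normal 0.589 0.468 0.659
  outer loop
   vertex 3.4 0.2 2.7
   vertex 4.0 2.4 0.6
   vertex 1.1 3.8 2.2
  endloop
 endfacet
 facet normal -0.055 0.227 -0.972
  outer loop
   vertex 3.1 0.9 0.3
   vertex 0.5 0.7 0.4
   vertex 4.0 2.4 0.6
  endloop
 endfacet
 facet normal 0.853 -0.463 -0.242
  outer loop
   vertex 3.1 0.9 0.3
   vertex 4.0 2.4 0.6
   vertex 3.4 0.2 2.7
  endloop
 endfacet
 facet normal -0.100 0.318 -0.943
  outer loop
   vertex 0.9 3.2 1.2
   vertex 4.0 2.4 0.6
   vertex 0.5 0.7 0.4
  endloop
 endfacet
 facet normal -0.985 0.117 0.127
  outer loop
   vertex 0.9 3.2 1.2
   vertex 0.5 0.7 0.4
   vertex 1.1 3.8 2.2
  endloop
 endfacet
 facet normal 0.115 0.841 -0.528
  outer loop
   vertex 0.9 3.2 1.2
   vertex 1.1 3.8 2.2
   vertex 4.0 2.4 0.6
  endloop
 endfacet
 facet normal 0.250 0.288 0.924
  outer loop
   vertex 2.8 0.4 2.8
   vertex 3.4 0.2 2.7
   vertex 1.1 3.8 2.2
  endloop
 endfacet
 facet normal -0.934 -0.027 0.357
  outer loop
   vertex 0.7 0.4 0.9
   vertex 1.1 3.8 2.2
   vertex 0.5 0.7 0.4
  endloop
 endfacet
 facet normal -0.657 -0.200 0.726
  outer loop
   vertex 0.7 0.4 0.9
   vertex 2.8 0.4 2.8
   vertex 1.1 3.8 2.2
  endloop
 endfacet
 facet normal -0.260 -0.922 0.287
  outer loop
   vertex 0.7 0.4 0.9
   vertex 3.4 0.2 2.7
   vertex 2.8 0.4 2.8
  endloop
 endfacet
 facet normal 0.045 -0.849 -0.527
  outer loop
   vertex 0.7 0.4 0.9
   vertex 0.5 0.7 0.4
   vertex 3.1 0.9 0.3
  endloop
 endfacet
 facet normal 0.125 -0.948 -0.292
  outer loop
   vertex 0.7 0.4 0.9
   vertex 3.1 0.9 0.3
   vertex 3.4 0.2 2.7
  endloop
 endfacet
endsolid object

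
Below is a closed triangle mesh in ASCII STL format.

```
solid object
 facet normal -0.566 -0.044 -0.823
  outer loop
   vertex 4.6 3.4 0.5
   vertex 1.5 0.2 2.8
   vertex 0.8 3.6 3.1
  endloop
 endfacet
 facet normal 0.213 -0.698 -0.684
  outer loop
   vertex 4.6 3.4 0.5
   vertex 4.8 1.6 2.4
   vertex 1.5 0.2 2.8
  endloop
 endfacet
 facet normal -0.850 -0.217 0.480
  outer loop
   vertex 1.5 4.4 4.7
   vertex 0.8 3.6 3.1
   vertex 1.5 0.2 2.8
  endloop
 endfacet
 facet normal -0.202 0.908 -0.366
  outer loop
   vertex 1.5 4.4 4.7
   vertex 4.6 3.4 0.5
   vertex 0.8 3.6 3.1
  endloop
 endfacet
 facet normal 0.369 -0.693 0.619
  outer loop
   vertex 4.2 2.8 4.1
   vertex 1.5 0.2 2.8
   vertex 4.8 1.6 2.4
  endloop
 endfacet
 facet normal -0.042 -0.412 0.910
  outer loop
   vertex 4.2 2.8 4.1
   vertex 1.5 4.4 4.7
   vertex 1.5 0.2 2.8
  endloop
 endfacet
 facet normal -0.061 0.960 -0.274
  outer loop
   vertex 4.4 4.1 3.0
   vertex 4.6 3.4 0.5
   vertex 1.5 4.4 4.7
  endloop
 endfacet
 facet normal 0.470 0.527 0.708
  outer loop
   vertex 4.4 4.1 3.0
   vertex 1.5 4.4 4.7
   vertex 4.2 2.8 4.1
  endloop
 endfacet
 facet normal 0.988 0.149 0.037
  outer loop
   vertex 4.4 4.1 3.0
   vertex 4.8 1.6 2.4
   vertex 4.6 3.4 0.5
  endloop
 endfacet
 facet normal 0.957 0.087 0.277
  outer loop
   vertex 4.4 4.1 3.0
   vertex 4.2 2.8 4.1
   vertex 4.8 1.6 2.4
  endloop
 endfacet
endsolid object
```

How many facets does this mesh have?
10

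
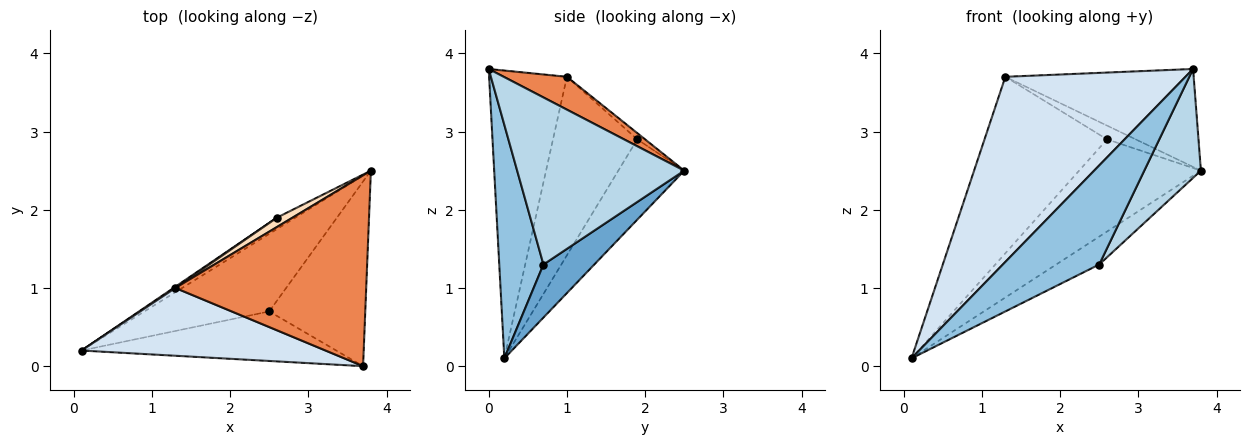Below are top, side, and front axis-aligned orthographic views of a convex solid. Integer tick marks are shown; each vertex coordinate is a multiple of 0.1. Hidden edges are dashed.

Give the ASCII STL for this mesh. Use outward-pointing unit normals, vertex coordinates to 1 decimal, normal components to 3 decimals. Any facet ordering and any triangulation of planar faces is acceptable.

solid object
 facet normal 0.371 0.314 -0.874
  outer loop
   vertex 2.5 0.7 1.3
   vertex 0.1 0.2 0.1
   vertex 3.8 2.5 2.5
  endloop
 endfacet
 facet normal 0.379 -0.828 -0.414
  outer loop
   vertex 2.5 0.7 1.3
   vertex 3.7 0.0 3.8
   vertex 0.1 0.2 0.1
  endloop
 endfacet
 facet normal 0.832 -0.282 -0.478
  outer loop
   vertex 2.5 0.7 1.3
   vertex 3.8 2.5 2.5
   vertex 3.7 0.0 3.8
  endloop
 endfacet
 facet normal -0.376 -0.870 0.319
  outer loop
   vertex 1.3 1.0 3.7
   vertex 0.1 0.2 0.1
   vertex 3.7 0.0 3.8
  endloop
 endfacet
 facet normal 0.151 0.451 0.879
  outer loop
   vertex 1.3 1.0 3.7
   vertex 3.7 0.0 3.8
   vertex 3.8 2.5 2.5
  endloop
 endfacet
 facet normal -0.473 0.874 -0.108
  outer loop
   vertex 2.6 1.9 2.9
   vertex 3.8 2.5 2.5
   vertex 0.1 0.2 0.1
  endloop
 endfacet
 facet normal -0.567 0.824 0.006
  outer loop
   vertex 2.6 1.9 2.9
   vertex 0.1 0.2 0.1
   vertex 1.3 1.0 3.7
  endloop
 endfacet
 facet normal -0.220 0.806 0.550
  outer loop
   vertex 2.6 1.9 2.9
   vertex 1.3 1.0 3.7
   vertex 3.8 2.5 2.5
  endloop
 endfacet
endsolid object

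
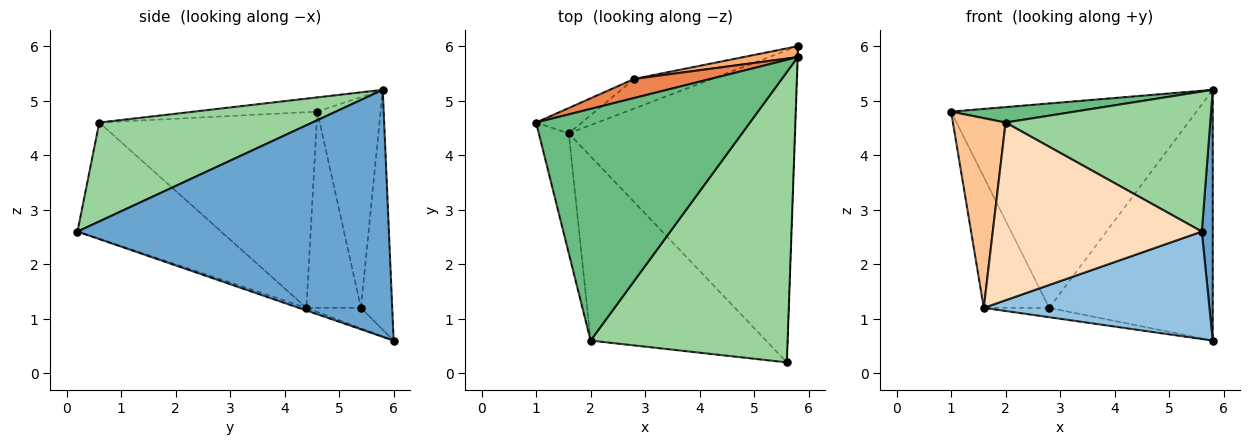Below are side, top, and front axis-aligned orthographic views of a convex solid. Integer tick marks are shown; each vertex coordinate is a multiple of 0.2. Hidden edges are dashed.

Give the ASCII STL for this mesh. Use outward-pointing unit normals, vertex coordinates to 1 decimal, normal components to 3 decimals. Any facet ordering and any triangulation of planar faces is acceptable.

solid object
 facet normal 0.999 -0.035 -0.002
  outer loop
   vertex 5.8 5.8 5.2
   vertex 5.6 0.2 2.6
   vertex 5.8 6.0 0.6
  endloop
 endfacet
 facet normal -0.011 -0.326 -0.945
  outer loop
   vertex 1.6 4.4 1.2
   vertex 5.8 6.0 0.6
   vertex 5.6 0.2 2.6
  endloop
 endfacet
 facet normal -0.633 0.760 -0.148
  outer loop
   vertex 2.8 5.4 1.2
   vertex 1.6 4.4 1.2
   vertex 1.0 4.6 4.8
  endloop
 endfacet
 facet normal -0.243 0.292 -0.925
  outer loop
   vertex 2.8 5.4 1.2
   vertex 5.8 6.0 0.6
   vertex 1.6 4.4 1.2
  endloop
 endfacet
 facet normal -0.249 0.964 0.090
  outer loop
   vertex 2.8 5.4 1.2
   vertex 1.0 4.6 4.8
   vertex 5.8 5.8 5.2
  endloop
 endfacet
 facet normal -0.188 0.981 0.043
  outer loop
   vertex 2.8 5.4 1.2
   vertex 5.8 5.8 5.2
   vertex 5.8 6.0 0.6
  endloop
 endfacet
 facet normal -0.961 -0.233 -0.147
  outer loop
   vertex 2.0 0.6 4.6
   vertex 1.0 4.6 4.8
   vertex 1.6 4.4 1.2
  endloop
 endfacet
 facet normal -0.431 -0.627 -0.650
  outer loop
   vertex 2.0 0.6 4.6
   vertex 1.6 4.4 1.2
   vertex 5.6 0.2 2.6
  endloop
 endfacet
 facet normal -0.066 -0.066 0.996
  outer loop
   vertex 2.0 0.6 4.6
   vertex 5.8 5.8 5.2
   vertex 1.0 4.6 4.8
  endloop
 endfacet
 facet normal 0.412 -0.396 0.821
  outer loop
   vertex 2.0 0.6 4.6
   vertex 5.6 0.2 2.6
   vertex 5.8 5.8 5.2
  endloop
 endfacet
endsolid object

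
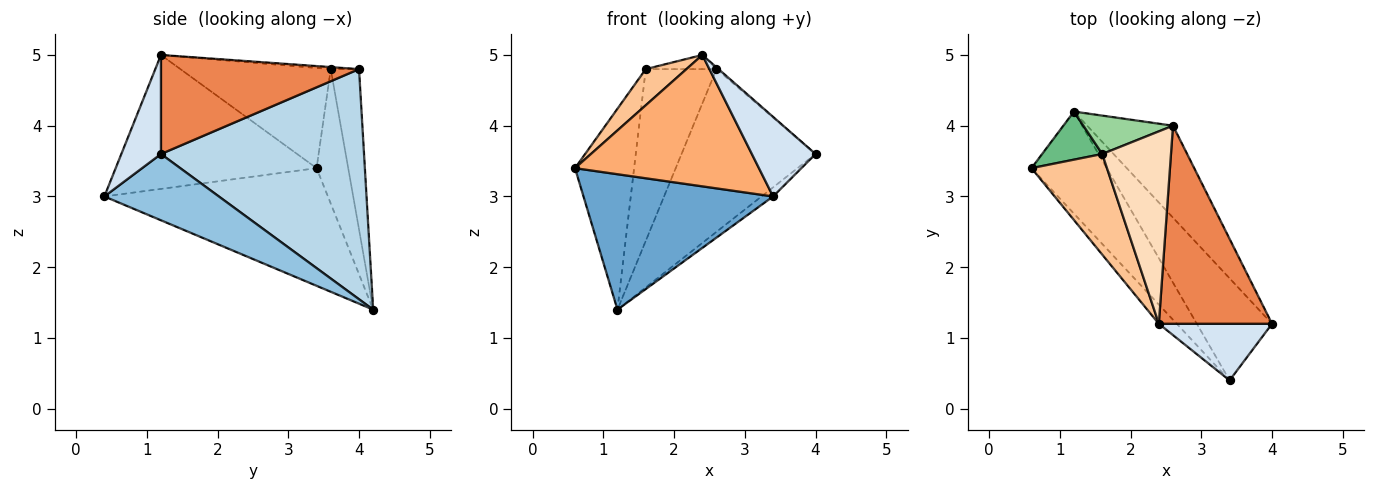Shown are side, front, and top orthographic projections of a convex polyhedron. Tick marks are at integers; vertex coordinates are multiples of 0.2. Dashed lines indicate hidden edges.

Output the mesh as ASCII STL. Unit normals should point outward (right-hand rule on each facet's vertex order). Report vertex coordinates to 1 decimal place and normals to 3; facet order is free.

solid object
 facet normal -0.686 -0.581 -0.438
  outer loop
   vertex 3.4 0.4 3.0
   vertex 0.6 3.4 3.4
   vertex 1.2 4.2 1.4
  endloop
 endfacet
 facet normal 0.660 0.067 -0.749
  outer loop
   vertex 3.4 0.4 3.0
   vertex 1.2 4.2 1.4
   vertex 4.0 1.2 3.6
  endloop
 endfacet
 facet normal 0.797 0.526 -0.297
  outer loop
   vertex 2.6 4.0 4.8
   vertex 4.0 1.2 3.6
   vertex 1.2 4.2 1.4
  endloop
 endfacet
 facet normal 0.452 -0.727 0.517
  outer loop
   vertex 2.4 1.2 5.0
   vertex 3.4 0.4 3.0
   vertex 4.0 1.2 3.6
  endloop
 endfacet
 facet normal 0.658 0.007 0.753
  outer loop
   vertex 2.4 1.2 5.0
   vertex 4.0 1.2 3.6
   vertex 2.6 4.0 4.8
  endloop
 endfacet
 facet normal -0.734 -0.672 -0.098
  outer loop
   vertex 2.4 1.2 5.0
   vertex 0.6 3.4 3.4
   vertex 3.4 0.4 3.0
  endloop
 endfacet
 facet normal -0.781 -0.211 0.588
  outer loop
   vertex 1.6 3.6 4.8
   vertex 0.6 3.4 3.4
   vertex 2.4 1.2 5.0
  endloop
 endfacet
 facet normal -0.029 0.073 0.997
  outer loop
   vertex 1.6 3.6 4.8
   vertex 2.4 1.2 5.0
   vertex 2.6 4.0 4.8
  endloop
 endfacet
 facet normal -0.462 0.863 0.207
  outer loop
   vertex 1.6 3.6 4.8
   vertex 1.2 4.2 1.4
   vertex 0.6 3.4 3.4
  endloop
 endfacet
 facet normal -0.364 0.909 0.203
  outer loop
   vertex 1.6 3.6 4.8
   vertex 2.6 4.0 4.8
   vertex 1.2 4.2 1.4
  endloop
 endfacet
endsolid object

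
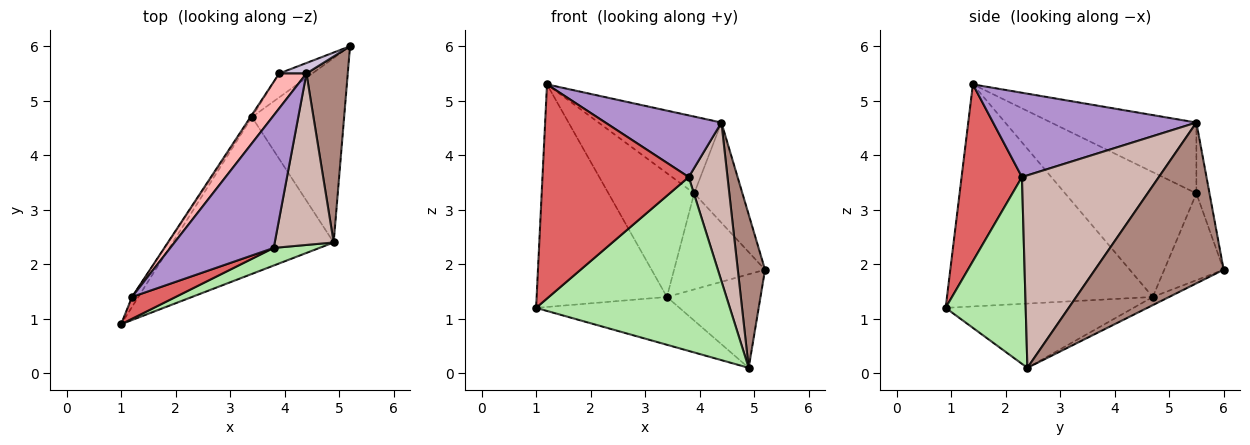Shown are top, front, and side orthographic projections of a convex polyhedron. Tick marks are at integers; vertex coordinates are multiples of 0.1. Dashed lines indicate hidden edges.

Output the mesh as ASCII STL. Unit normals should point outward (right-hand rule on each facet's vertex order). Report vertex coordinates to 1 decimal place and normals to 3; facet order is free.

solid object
 facet normal -0.357 0.272 -0.894
  outer loop
   vertex 3.4 4.7 1.4
   vertex 4.9 2.4 0.1
   vertex 1.0 0.9 1.2
  endloop
 endfacet
 facet normal -0.079 0.451 -0.889
  outer loop
   vertex 3.4 4.7 1.4
   vertex 5.2 6.0 1.9
   vertex 4.9 2.4 0.1
  endloop
 endfacet
 facet normal -0.535 0.820 -0.204
  outer loop
   vertex 3.4 4.7 1.4
   vertex 3.9 5.5 3.3
   vertex 5.2 6.0 1.9
  endloop
 endfacet
 facet normal -0.845 0.535 -0.024
  outer loop
   vertex 3.4 4.7 1.4
   vertex 1.0 0.9 1.2
   vertex 1.2 1.4 5.3
  endloop
 endfacet
 facet normal -0.837 0.547 -0.010
  outer loop
   vertex 3.4 4.7 1.4
   vertex 1.2 1.4 5.3
   vertex 3.9 5.5 3.3
  endloop
 endfacet
 facet normal 0.380 -0.920 0.093
  outer loop
   vertex 3.8 2.3 3.6
   vertex 1.0 0.9 1.2
   vertex 4.9 2.4 0.1
  endloop
 endfacet
 facet normal 0.380 -0.920 0.094
  outer loop
   vertex 3.8 2.3 3.6
   vertex 1.2 1.4 5.3
   vertex 1.0 0.9 1.2
  endloop
 endfacet
 facet normal -0.732 0.620 0.282
  outer loop
   vertex 4.4 5.5 4.6
   vertex 3.9 5.5 3.3
   vertex 1.2 1.4 5.3
  endloop
 endfacet
 facet normal 0.594 -0.339 0.729
  outer loop
   vertex 4.4 5.5 4.6
   vertex 1.2 1.4 5.3
   vertex 3.8 2.3 3.6
  endloop
 endfacet
 facet normal -0.261 0.960 0.100
  outer loop
   vertex 4.4 5.5 4.6
   vertex 5.2 6.0 1.9
   vertex 3.9 5.5 3.3
  endloop
 endfacet
 facet normal 0.949 -0.201 0.244
  outer loop
   vertex 4.4 5.5 4.6
   vertex 4.9 2.4 0.1
   vertex 5.2 6.0 1.9
  endloop
 endfacet
 facet normal 0.923 -0.261 0.283
  outer loop
   vertex 4.4 5.5 4.6
   vertex 3.8 2.3 3.6
   vertex 4.9 2.4 0.1
  endloop
 endfacet
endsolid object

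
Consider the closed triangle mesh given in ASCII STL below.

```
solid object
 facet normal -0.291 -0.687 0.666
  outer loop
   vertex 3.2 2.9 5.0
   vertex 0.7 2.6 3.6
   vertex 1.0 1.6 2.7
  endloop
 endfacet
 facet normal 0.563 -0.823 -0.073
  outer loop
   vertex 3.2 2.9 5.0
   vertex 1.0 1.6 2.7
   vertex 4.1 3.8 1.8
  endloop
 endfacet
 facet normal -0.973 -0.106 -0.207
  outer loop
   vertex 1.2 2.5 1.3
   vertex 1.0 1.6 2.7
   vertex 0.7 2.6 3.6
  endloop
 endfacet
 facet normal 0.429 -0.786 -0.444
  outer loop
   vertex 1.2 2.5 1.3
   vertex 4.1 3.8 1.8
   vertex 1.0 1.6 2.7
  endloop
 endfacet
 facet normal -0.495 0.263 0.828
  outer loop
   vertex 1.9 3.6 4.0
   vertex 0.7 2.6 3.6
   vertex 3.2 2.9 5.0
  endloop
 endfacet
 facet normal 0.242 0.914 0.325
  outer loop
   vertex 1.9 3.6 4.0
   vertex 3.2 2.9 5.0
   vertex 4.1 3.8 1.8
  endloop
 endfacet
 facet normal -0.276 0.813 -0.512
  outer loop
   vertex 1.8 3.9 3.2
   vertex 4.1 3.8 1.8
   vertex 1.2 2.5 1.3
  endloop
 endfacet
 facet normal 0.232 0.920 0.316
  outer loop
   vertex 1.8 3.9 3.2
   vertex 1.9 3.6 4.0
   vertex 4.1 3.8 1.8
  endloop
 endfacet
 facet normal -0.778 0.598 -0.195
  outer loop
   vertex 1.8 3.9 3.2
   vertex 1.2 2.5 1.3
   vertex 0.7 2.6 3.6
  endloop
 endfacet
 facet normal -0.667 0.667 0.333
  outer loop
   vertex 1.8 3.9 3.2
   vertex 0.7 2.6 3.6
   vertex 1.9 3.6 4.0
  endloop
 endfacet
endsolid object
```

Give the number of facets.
10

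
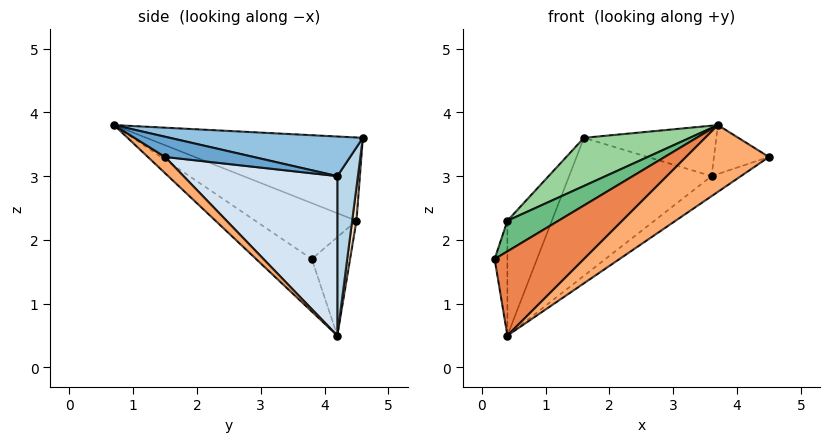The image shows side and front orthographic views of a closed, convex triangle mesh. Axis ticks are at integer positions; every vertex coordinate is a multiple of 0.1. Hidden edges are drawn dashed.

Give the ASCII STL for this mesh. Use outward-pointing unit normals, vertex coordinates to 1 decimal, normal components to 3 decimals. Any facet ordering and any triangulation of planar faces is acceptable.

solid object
 facet normal 0.351 0.218 0.911
  outer loop
   vertex 3.6 4.2 3.0
   vertex 3.7 0.7 3.8
   vertex 4.5 1.5 3.3
  endloop
 endfacet
 facet normal 0.320 0.220 0.921
  outer loop
   vertex 3.6 4.2 3.0
   vertex 1.6 4.6 3.6
   vertex 3.7 0.7 3.8
  endloop
 endfacet
 facet normal 0.141 0.974 -0.180
  outer loop
   vertex 0.4 4.2 0.5
   vertex 1.6 4.6 3.6
   vertex 3.6 4.2 3.0
  endloop
 endfacet
 facet normal 0.611 0.117 -0.783
  outer loop
   vertex 0.4 4.2 0.5
   vertex 3.6 4.2 3.0
   vertex 4.5 1.5 3.3
  endloop
 endfacet
 facet normal -0.496 -0.796 -0.348
  outer loop
   vertex 0.4 4.2 0.5
   vertex 3.7 0.7 3.8
   vertex 0.2 3.8 1.7
  endloop
 endfacet
 facet normal 0.127 -0.614 -0.779
  outer loop
   vertex 0.4 4.2 0.5
   vertex 4.5 1.5 3.3
   vertex 3.7 0.7 3.8
  endloop
 endfacet
 facet normal -0.947 0.316 -0.053
  outer loop
   vertex 0.4 4.5 2.3
   vertex 0.4 4.2 0.5
   vertex 0.2 3.8 1.7
  endloop
 endfacet
 facet normal 0.095 0.982 -0.164
  outer loop
   vertex 0.4 4.5 2.3
   vertex 1.6 4.6 3.6
   vertex 0.4 4.2 0.5
  endloop
 endfacet
 facet normal -0.689 -0.348 0.636
  outer loop
   vertex 0.4 4.5 2.3
   vertex 0.2 3.8 1.7
   vertex 3.7 0.7 3.8
  endloop
 endfacet
 facet normal -0.680 -0.333 0.653
  outer loop
   vertex 0.4 4.5 2.3
   vertex 3.7 0.7 3.8
   vertex 1.6 4.6 3.6
  endloop
 endfacet
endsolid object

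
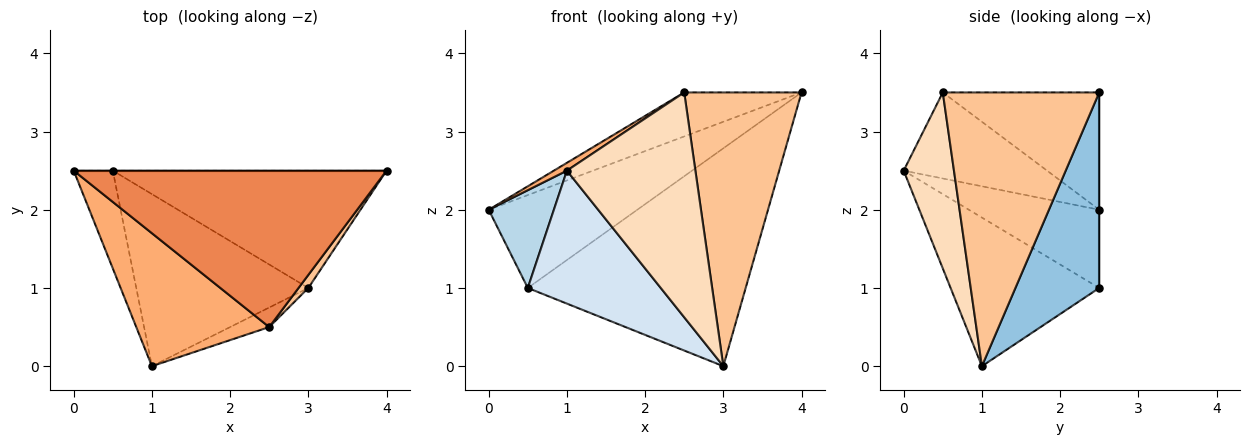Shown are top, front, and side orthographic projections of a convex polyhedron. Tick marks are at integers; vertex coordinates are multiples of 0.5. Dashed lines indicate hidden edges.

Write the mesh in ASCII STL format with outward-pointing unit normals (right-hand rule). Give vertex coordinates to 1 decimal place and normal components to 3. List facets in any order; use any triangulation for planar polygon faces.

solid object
 facet normal 0.000 1.000 0.000
  outer loop
   vertex 0.5 2.5 1.0
   vertex 0.0 2.5 2.0
   vertex 4.0 2.5 3.5
  endloop
 endfacet
 facet normal 0.321 0.834 -0.449
  outer loop
   vertex 0.5 2.5 1.0
   vertex 4.0 2.5 3.5
   vertex 3.0 1.0 0.0
  endloop
 endfacet
 facet normal -0.816 -0.408 -0.408
  outer loop
   vertex 0.5 2.5 1.0
   vertex 1.0 0.0 2.5
   vertex 0.0 2.5 2.0
  endloop
 endfacet
 facet normal -0.564 -0.505 -0.653
  outer loop
   vertex 0.5 2.5 1.0
   vertex 3.0 1.0 0.0
   vertex 1.0 0.0 2.5
  endloop
 endfacet
 facet normal -0.340 0.255 0.905
  outer loop
   vertex 2.5 0.5 3.5
   vertex 4.0 2.5 3.5
   vertex 0.0 2.5 2.0
  endloop
 endfacet
 facet normal -0.543 -0.049 0.839
  outer loop
   vertex 2.5 0.5 3.5
   vertex 0.0 2.5 2.0
   vertex 1.0 0.0 2.5
  endloop
 endfacet
 facet normal 0.800 -0.600 0.029
  outer loop
   vertex 2.5 0.5 3.5
   vertex 3.0 1.0 0.0
   vertex 4.0 2.5 3.5
  endloop
 endfacet
 facet normal 0.363 -0.928 -0.081
  outer loop
   vertex 2.5 0.5 3.5
   vertex 1.0 0.0 2.5
   vertex 3.0 1.0 0.0
  endloop
 endfacet
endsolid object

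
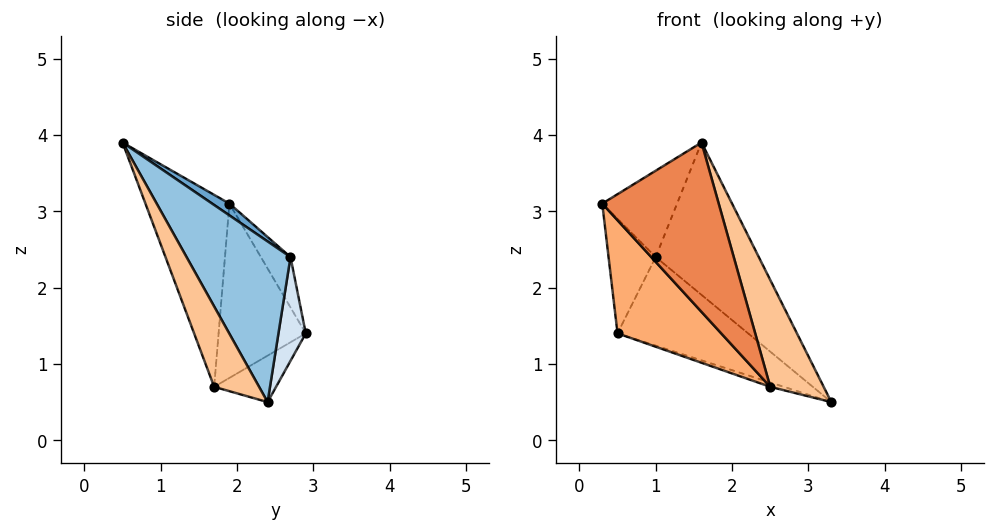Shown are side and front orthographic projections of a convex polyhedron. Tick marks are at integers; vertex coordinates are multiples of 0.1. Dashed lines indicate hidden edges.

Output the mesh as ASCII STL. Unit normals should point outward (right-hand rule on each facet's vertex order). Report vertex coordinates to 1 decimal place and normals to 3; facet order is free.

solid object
 facet normal 0.135 0.583 0.801
  outer loop
   vertex 1.0 2.7 2.4
   vertex 0.3 1.9 3.1
   vertex 1.6 0.5 3.9
  endloop
 endfacet
 facet normal 0.569 0.564 0.599
  outer loop
   vertex 1.0 2.7 2.4
   vertex 1.6 0.5 3.9
   vertex 3.3 2.4 0.5
  endloop
 endfacet
 facet normal -0.488 0.776 0.399
  outer loop
   vertex 1.0 2.7 2.4
   vertex 0.5 2.9 1.4
   vertex 0.3 1.9 3.1
  endloop
 endfacet
 facet normal 0.204 0.975 0.093
  outer loop
   vertex 1.0 2.7 2.4
   vertex 3.3 2.4 0.5
   vertex 0.5 2.9 1.4
  endloop
 endfacet
 facet normal -0.530 -0.734 -0.424
  outer loop
   vertex 2.5 1.7 0.7
   vertex 1.6 0.5 3.9
   vertex 0.3 1.9 3.1
  endloop
 endfacet
 facet normal -0.569 -0.678 -0.466
  outer loop
   vertex 2.5 1.7 0.7
   vertex 0.3 1.9 3.1
   vertex 0.5 2.9 1.4
  endloop
 endfacet
 facet normal 0.640 -0.761 -0.106
  outer loop
   vertex 2.5 1.7 0.7
   vertex 3.3 2.4 0.5
   vertex 1.6 0.5 3.9
  endloop
 endfacet
 facet normal -0.295 0.065 -0.953
  outer loop
   vertex 2.5 1.7 0.7
   vertex 0.5 2.9 1.4
   vertex 3.3 2.4 0.5
  endloop
 endfacet
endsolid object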